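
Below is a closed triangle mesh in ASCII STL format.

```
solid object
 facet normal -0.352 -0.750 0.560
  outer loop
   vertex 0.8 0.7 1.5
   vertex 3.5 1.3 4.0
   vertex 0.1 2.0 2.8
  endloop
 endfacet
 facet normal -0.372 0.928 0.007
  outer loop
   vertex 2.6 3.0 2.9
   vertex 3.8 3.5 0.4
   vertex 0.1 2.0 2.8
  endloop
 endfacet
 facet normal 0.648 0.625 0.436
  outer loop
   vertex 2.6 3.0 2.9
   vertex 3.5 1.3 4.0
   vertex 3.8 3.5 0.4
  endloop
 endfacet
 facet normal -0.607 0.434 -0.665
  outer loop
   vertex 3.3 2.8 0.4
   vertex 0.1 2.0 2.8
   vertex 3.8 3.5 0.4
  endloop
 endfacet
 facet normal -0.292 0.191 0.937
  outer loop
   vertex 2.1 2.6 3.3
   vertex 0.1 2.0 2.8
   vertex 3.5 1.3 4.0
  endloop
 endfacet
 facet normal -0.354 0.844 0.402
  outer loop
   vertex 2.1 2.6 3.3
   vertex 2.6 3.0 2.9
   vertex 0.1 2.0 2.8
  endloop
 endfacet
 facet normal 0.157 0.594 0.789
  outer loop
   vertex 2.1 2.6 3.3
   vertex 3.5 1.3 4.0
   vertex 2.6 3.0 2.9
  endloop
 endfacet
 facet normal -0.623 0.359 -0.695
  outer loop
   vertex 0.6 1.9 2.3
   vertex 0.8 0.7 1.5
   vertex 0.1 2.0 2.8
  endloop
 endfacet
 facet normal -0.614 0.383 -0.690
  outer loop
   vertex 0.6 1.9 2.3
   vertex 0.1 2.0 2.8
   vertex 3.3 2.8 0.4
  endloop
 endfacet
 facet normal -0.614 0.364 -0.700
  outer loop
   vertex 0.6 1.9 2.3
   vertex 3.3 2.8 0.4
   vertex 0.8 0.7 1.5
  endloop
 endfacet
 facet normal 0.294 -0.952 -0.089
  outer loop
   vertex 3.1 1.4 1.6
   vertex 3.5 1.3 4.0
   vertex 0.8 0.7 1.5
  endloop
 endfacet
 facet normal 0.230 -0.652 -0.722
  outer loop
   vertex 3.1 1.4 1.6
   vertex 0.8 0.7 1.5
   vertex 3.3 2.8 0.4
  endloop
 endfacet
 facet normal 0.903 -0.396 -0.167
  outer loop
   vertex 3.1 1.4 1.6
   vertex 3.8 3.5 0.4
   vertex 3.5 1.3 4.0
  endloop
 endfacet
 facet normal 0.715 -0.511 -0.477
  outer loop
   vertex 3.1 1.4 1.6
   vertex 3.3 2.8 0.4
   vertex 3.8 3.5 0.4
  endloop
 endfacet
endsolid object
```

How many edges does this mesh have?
21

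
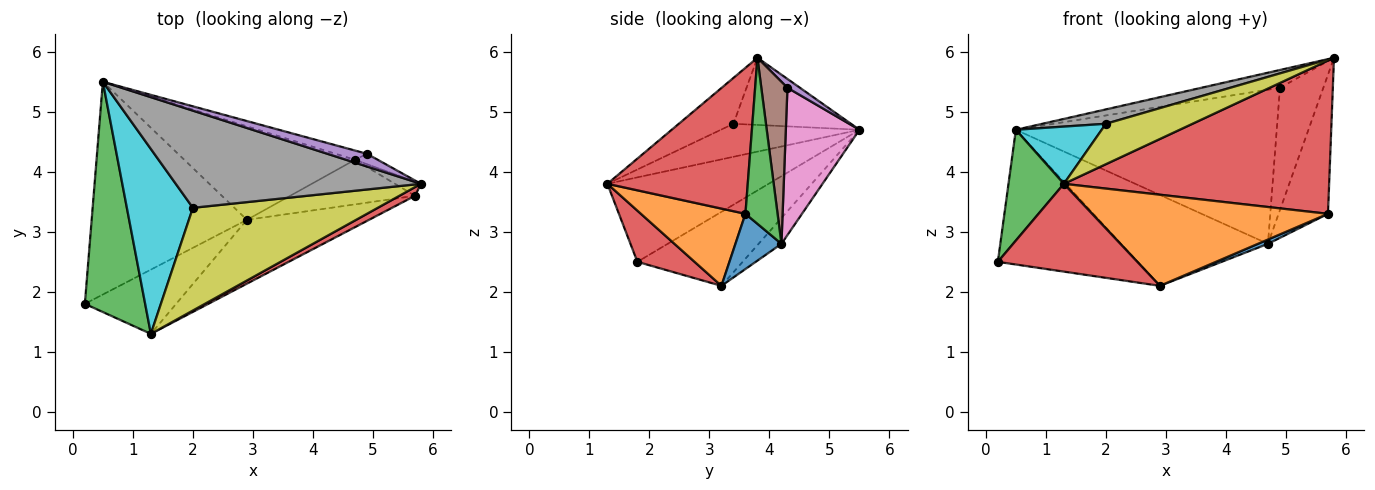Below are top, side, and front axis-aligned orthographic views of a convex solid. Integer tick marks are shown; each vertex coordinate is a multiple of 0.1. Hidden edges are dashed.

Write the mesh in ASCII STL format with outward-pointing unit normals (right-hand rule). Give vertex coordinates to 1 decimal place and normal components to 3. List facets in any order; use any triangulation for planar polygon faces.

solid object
 facet normal -0.373 0.496 -0.784
  outer loop
   vertex 2.9 3.2 2.1
   vertex 0.2 1.8 2.5
   vertex 0.5 5.5 4.7
  endloop
 endfacet
 facet normal -0.108 0.693 -0.713
  outer loop
   vertex 4.7 4.2 2.8
   vertex 2.9 3.2 2.1
   vertex 0.5 5.5 4.7
  endloop
 endfacet
 facet normal -0.784 -0.269 0.560
  outer loop
   vertex 1.3 1.3 3.8
   vertex 0.5 5.5 4.7
   vertex 0.2 1.8 2.5
  endloop
 endfacet
 facet normal 0.314 -0.766 -0.561
  outer loop
   vertex 1.3 1.3 3.8
   vertex 0.2 1.8 2.5
   vertex 2.9 3.2 2.1
  endloop
 endfacet
 facet normal 0.129 0.807 0.576
  outer loop
   vertex 4.9 4.3 5.4
   vertex 0.5 5.5 4.7
   vertex 5.8 3.8 5.9
  endloop
 endfacet
 facet normal 0.515 0.854 -0.072
  outer loop
   vertex 4.9 4.3 5.4
   vertex 5.8 3.8 5.9
   vertex 4.7 4.2 2.8
  endloop
 endfacet
 facet normal 0.271 0.961 -0.058
  outer loop
   vertex 4.9 4.3 5.4
   vertex 4.7 4.2 2.8
   vertex 0.5 5.5 4.7
  endloop
 endfacet
 facet normal -0.262 -0.141 0.955
  outer loop
   vertex 2.0 3.4 4.8
   vertex 5.8 3.8 5.9
   vertex 0.5 5.5 4.7
  endloop
 endfacet
 facet normal -0.225 -0.357 0.907
  outer loop
   vertex 2.0 3.4 4.8
   vertex 1.3 1.3 3.8
   vertex 5.8 3.8 5.9
  endloop
 endfacet
 facet normal -0.431 -0.267 0.862
  outer loop
   vertex 2.0 3.4 4.8
   vertex 0.5 5.5 4.7
   vertex 1.3 1.3 3.8
  endloop
 endfacet
 facet normal 0.403 -0.088 -0.911
  outer loop
   vertex 5.7 3.6 3.3
   vertex 2.9 3.2 2.1
   vertex 4.7 4.2 2.8
  endloop
 endfacet
 facet normal 0.341 -0.770 -0.539
  outer loop
   vertex 5.7 3.6 3.3
   vertex 1.3 1.3 3.8
   vertex 2.9 3.2 2.1
  endloop
 endfacet
 facet normal 0.544 0.835 -0.085
  outer loop
   vertex 5.7 3.6 3.3
   vertex 4.7 4.2 2.8
   vertex 5.8 3.8 5.9
  endloop
 endfacet
 facet normal 0.467 -0.883 0.050
  outer loop
   vertex 5.7 3.6 3.3
   vertex 5.8 3.8 5.9
   vertex 1.3 1.3 3.8
  endloop
 endfacet
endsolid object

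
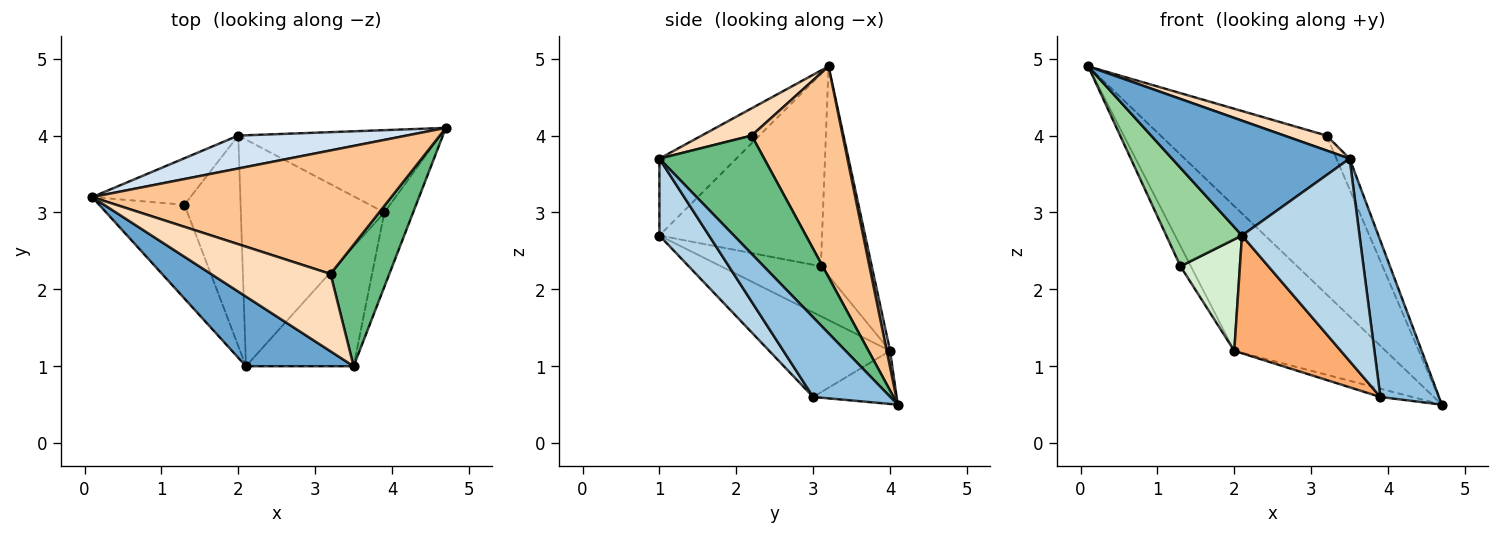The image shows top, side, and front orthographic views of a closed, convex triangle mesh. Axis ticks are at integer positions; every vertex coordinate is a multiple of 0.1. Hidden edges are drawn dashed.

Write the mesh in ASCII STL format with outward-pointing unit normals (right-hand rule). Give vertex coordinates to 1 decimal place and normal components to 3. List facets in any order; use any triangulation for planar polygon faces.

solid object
 facet normal -0.347 -0.802 0.486
  outer loop
   vertex 3.5 1.0 3.7
   vertex 0.1 3.2 4.9
   vertex 2.1 1.0 2.7
  endloop
 endfacet
 facet normal 0.765 -0.582 -0.276
  outer loop
   vertex 3.5 1.0 3.7
   vertex 3.9 3.0 0.6
   vertex 4.7 4.1 0.5
  endloop
 endfacet
 facet normal 0.341 -0.809 -0.478
  outer loop
   vertex 3.5 1.0 3.7
   vertex 2.1 1.0 2.7
   vertex 3.9 3.0 0.6
  endloop
 endfacet
 facet normal 0.021 0.975 0.222
  outer loop
   vertex 2.0 4.0 1.2
   vertex 0.1 3.2 4.9
   vertex 4.7 4.1 0.5
  endloop
 endfacet
 facet normal -0.253 0.097 -0.963
  outer loop
   vertex 2.0 4.0 1.2
   vertex 4.7 4.1 0.5
   vertex 3.9 3.0 0.6
  endloop
 endfacet
 facet normal -0.463 -0.409 -0.786
  outer loop
   vertex 2.0 4.0 1.2
   vertex 3.9 3.0 0.6
   vertex 2.1 1.0 2.7
  endloop
 endfacet
 facet normal 0.397 0.724 0.563
  outer loop
   vertex 3.2 2.2 4.0
   vertex 4.7 4.1 0.5
   vertex 0.1 3.2 4.9
  endloop
 endfacet
 facet normal 0.219 -0.185 0.958
  outer loop
   vertex 3.2 2.2 4.0
   vertex 0.1 3.2 4.9
   vertex 3.5 1.0 3.7
  endloop
 endfacet
 facet normal 0.890 0.112 0.442
  outer loop
   vertex 3.2 2.2 4.0
   vertex 3.5 1.0 3.7
   vertex 4.7 4.1 0.5
  endloop
 endfacet
 facet normal -0.841 -0.392 -0.373
  outer loop
   vertex 1.3 3.1 2.3
   vertex 2.1 1.0 2.7
   vertex 0.1 3.2 4.9
  endloop
 endfacet
 facet normal -0.890 0.182 -0.418
  outer loop
   vertex 1.3 3.1 2.3
   vertex 0.1 3.2 4.9
   vertex 2.0 4.0 1.2
  endloop
 endfacet
 facet normal -0.618 -0.368 -0.694
  outer loop
   vertex 1.3 3.1 2.3
   vertex 2.0 4.0 1.2
   vertex 2.1 1.0 2.7
  endloop
 endfacet
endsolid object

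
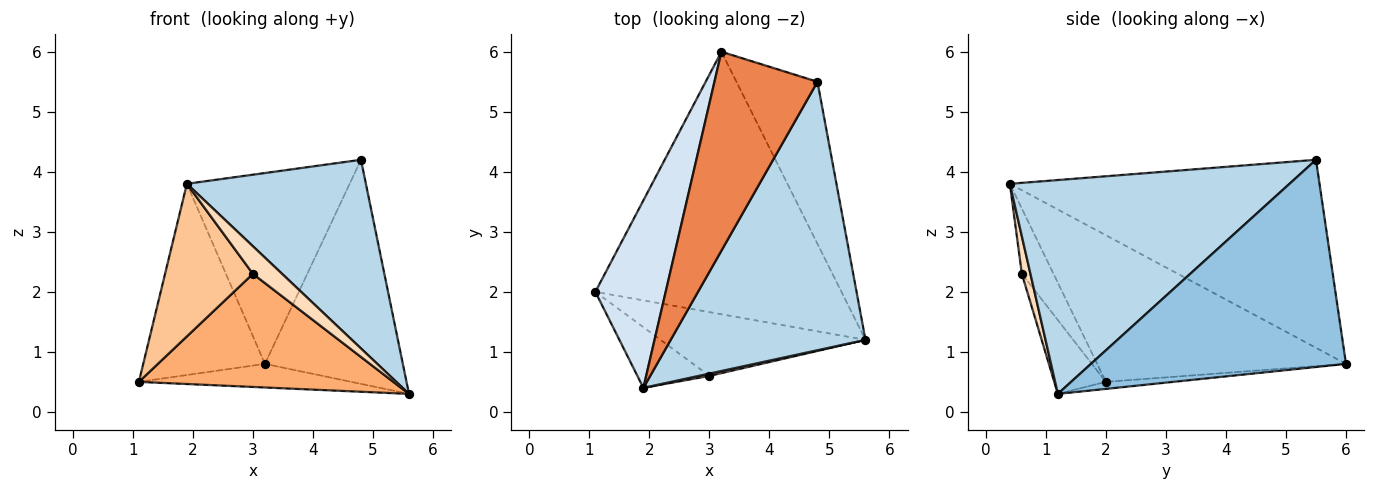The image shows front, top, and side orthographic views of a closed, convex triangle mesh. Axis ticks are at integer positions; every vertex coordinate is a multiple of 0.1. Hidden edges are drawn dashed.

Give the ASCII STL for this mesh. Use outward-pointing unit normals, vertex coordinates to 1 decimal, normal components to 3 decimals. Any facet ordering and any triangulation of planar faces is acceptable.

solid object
 facet normal -0.028 0.090 -0.996
  outer loop
   vertex 3.2 6.0 0.8
   vertex 5.6 1.2 0.3
   vertex 1.1 2.0 0.5
  endloop
 endfacet
 facet normal 0.832 0.450 -0.325
  outer loop
   vertex 4.8 5.5 4.2
   vertex 5.6 1.2 0.3
   vertex 3.2 6.0 0.8
  endloop
 endfacet
 facet normal 0.668 -0.428 0.609
  outer loop
   vertex 1.9 0.4 3.8
   vertex 5.6 1.2 0.3
   vertex 4.8 5.5 4.2
  endloop
 endfacet
 facet normal -0.825 0.403 0.396
  outer loop
   vertex 1.9 0.4 3.8
   vertex 3.2 6.0 0.8
   vertex 1.1 2.0 0.5
  endloop
 endfacet
 facet normal -0.796 0.419 0.436
  outer loop
   vertex 1.9 0.4 3.8
   vertex 4.8 5.5 4.2
   vertex 3.2 6.0 0.8
  endloop
 endfacet
 facet normal -0.174 -0.858 -0.484
  outer loop
   vertex 3.0 0.6 2.3
   vertex 1.1 2.0 0.5
   vertex 5.6 1.2 0.3
  endloop
 endfacet
 facet normal -0.317 -0.881 -0.350
  outer loop
   vertex 3.0 0.6 2.3
   vertex 1.9 0.4 3.8
   vertex 1.1 2.0 0.5
  endloop
 endfacet
 facet normal 0.281 -0.956 0.079
  outer loop
   vertex 3.0 0.6 2.3
   vertex 5.6 1.2 0.3
   vertex 1.9 0.4 3.8
  endloop
 endfacet
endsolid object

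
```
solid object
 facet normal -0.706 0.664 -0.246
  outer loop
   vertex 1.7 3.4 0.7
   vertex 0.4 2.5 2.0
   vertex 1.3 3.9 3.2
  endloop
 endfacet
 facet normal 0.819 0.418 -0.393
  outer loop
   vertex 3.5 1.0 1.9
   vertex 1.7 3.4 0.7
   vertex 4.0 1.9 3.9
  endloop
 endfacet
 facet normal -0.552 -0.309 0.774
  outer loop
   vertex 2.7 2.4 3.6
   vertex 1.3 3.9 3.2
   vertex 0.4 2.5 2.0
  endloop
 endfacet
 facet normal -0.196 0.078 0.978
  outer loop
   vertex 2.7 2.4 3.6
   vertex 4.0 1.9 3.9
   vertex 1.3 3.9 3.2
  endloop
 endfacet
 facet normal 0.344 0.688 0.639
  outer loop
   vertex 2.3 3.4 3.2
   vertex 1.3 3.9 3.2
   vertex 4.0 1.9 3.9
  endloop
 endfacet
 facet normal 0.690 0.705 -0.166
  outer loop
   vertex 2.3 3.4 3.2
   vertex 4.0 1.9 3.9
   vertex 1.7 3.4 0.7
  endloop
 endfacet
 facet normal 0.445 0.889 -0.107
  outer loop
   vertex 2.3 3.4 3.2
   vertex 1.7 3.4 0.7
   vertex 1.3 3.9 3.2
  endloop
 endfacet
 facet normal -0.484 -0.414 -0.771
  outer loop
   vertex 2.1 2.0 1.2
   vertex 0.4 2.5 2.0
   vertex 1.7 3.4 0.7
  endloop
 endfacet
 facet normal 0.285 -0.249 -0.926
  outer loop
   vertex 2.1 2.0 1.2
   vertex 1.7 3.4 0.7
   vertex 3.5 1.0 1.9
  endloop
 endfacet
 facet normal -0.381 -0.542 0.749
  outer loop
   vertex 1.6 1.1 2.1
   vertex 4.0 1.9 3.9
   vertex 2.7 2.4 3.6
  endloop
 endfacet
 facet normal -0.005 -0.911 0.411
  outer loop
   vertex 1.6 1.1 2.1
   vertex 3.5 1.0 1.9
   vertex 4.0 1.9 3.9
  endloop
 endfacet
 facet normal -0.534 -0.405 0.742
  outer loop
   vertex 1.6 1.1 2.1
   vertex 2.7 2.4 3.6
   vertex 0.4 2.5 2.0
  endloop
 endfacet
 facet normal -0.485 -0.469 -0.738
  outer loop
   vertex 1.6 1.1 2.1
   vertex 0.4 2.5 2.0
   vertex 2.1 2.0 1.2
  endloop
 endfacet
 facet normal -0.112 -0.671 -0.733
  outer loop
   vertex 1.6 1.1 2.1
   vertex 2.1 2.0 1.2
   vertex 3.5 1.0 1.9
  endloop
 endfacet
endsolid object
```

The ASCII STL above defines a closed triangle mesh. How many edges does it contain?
21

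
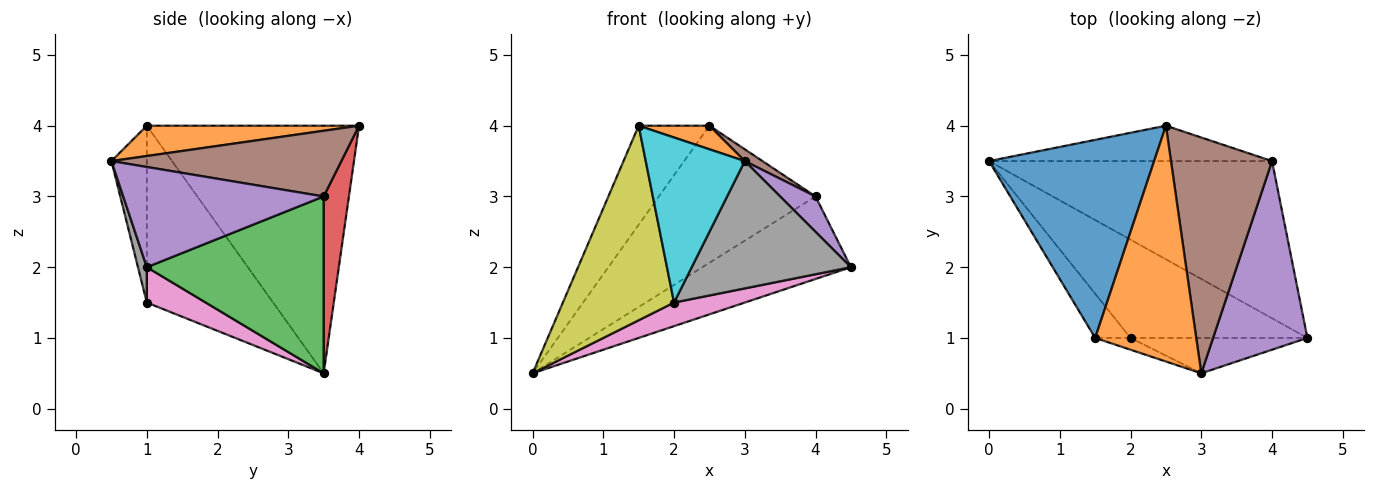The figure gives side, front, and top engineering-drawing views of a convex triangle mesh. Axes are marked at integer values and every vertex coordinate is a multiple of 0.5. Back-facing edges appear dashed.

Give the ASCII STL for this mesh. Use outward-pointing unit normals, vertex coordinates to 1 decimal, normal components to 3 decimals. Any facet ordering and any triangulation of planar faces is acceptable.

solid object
 facet normal -0.802 0.267 0.535
  outer loop
   vertex 1.5 1.0 4.0
   vertex 2.5 4.0 4.0
   vertex 0.0 3.5 0.5
  endloop
 endfacet
 facet normal 0.286 -0.095 0.953
  outer loop
   vertex 1.5 1.0 4.0
   vertex 3.0 0.5 3.5
   vertex 2.5 4.0 4.0
  endloop
 endfacet
 facet normal 0.484 0.407 -0.775
  outer loop
   vertex 4.0 3.5 3.0
   vertex 4.5 1.0 2.0
   vertex 0.0 3.5 0.5
  endloop
 endfacet
 facet normal 0.154 0.957 -0.247
  outer loop
   vertex 4.0 3.5 3.0
   vertex 0.0 3.5 0.5
   vertex 2.5 4.0 4.0
  endloop
 endfacet
 facet normal 0.722 -0.127 0.680
  outer loop
   vertex 4.0 3.5 3.0
   vertex 3.0 0.5 3.5
   vertex 4.5 1.0 2.0
  endloop
 endfacet
 facet normal 0.545 -0.042 0.838
  outer loop
   vertex 4.0 3.5 3.0
   vertex 2.5 4.0 4.0
   vertex 3.0 0.5 3.5
  endloop
 endfacet
 facet normal 0.191 -0.229 -0.955
  outer loop
   vertex 2.0 1.0 1.5
   vertex 0.0 3.5 0.5
   vertex 4.5 1.0 2.0
  endloop
 endfacet
 facet normal 0.053 -0.962 -0.267
  outer loop
   vertex 2.0 1.0 1.5
   vertex 4.5 1.0 2.0
   vertex 3.0 0.5 3.5
  endloop
 endfacet
 facet normal -0.742 -0.653 -0.148
  outer loop
   vertex 2.0 1.0 1.5
   vertex 1.5 1.0 4.0
   vertex 0.0 3.5 0.5
  endloop
 endfacet
 facet normal -0.336 -0.940 -0.067
  outer loop
   vertex 2.0 1.0 1.5
   vertex 3.0 0.5 3.5
   vertex 1.5 1.0 4.0
  endloop
 endfacet
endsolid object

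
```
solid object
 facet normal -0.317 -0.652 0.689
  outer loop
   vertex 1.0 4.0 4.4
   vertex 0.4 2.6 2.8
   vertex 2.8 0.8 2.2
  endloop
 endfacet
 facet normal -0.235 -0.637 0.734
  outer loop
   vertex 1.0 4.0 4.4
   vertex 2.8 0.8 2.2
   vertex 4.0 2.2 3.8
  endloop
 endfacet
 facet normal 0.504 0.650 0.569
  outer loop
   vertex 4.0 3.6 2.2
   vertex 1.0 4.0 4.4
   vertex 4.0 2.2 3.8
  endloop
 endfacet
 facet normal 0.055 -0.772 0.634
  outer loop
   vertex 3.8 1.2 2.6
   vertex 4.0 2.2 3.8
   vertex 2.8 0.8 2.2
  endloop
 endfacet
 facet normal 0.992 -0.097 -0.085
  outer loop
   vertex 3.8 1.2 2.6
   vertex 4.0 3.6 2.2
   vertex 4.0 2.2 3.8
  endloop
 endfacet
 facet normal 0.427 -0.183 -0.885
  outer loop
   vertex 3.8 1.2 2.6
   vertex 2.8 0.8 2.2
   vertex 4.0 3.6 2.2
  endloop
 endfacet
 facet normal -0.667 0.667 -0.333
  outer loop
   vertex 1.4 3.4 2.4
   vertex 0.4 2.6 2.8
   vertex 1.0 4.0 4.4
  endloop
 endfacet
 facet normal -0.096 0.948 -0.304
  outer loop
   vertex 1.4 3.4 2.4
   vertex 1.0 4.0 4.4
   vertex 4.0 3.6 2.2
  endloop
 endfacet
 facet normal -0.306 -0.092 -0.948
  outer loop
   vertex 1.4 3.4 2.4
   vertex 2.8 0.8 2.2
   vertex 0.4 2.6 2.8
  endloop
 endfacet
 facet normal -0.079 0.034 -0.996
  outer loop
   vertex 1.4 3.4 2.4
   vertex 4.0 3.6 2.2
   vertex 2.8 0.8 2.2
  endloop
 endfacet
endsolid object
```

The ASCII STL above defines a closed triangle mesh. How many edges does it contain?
15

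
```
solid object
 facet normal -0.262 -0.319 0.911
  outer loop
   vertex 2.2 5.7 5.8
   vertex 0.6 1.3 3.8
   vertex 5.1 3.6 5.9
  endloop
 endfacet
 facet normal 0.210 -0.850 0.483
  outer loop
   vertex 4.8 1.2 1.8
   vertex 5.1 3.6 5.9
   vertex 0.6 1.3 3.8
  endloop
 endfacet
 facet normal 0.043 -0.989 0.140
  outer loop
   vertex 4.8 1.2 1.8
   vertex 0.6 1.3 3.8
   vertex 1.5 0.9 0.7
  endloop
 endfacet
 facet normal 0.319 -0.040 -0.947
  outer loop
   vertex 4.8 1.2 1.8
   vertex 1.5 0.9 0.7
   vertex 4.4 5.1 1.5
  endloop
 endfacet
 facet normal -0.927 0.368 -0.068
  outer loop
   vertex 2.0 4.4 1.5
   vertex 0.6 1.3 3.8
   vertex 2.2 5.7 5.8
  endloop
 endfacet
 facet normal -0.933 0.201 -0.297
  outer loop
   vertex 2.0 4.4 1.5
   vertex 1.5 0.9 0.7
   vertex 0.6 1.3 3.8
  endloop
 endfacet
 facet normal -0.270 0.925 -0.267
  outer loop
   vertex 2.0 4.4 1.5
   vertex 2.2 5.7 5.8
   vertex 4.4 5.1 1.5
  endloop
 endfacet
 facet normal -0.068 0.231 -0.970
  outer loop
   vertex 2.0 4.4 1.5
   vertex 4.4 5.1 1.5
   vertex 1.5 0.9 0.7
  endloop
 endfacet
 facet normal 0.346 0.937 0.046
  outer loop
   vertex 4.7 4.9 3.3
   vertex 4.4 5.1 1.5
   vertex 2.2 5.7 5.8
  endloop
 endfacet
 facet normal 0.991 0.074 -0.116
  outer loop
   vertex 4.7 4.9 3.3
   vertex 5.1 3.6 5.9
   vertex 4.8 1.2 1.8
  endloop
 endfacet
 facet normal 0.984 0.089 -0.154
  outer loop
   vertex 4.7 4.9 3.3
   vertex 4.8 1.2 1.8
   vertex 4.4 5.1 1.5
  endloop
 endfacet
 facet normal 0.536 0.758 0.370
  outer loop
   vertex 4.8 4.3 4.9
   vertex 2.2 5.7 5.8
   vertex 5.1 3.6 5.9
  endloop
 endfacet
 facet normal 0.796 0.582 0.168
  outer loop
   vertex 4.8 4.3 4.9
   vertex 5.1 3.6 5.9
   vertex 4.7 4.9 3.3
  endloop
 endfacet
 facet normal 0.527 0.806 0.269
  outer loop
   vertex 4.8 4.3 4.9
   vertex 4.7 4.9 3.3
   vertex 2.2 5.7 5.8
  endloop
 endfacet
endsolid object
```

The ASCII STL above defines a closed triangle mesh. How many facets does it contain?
14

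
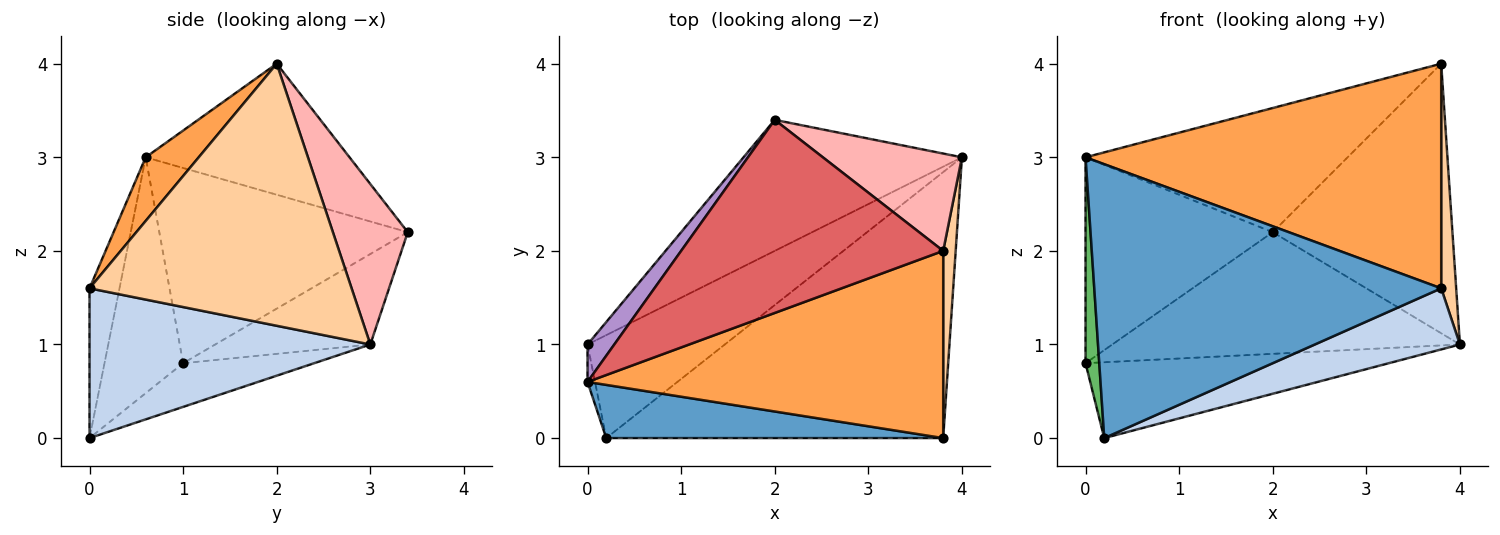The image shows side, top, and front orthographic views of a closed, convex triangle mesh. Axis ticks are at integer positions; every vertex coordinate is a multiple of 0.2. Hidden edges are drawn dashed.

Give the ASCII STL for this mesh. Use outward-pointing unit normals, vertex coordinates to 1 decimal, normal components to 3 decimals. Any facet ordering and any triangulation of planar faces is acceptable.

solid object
 facet normal -0.084 -0.978 0.190
  outer loop
   vertex 0.2 0.0 0.0
   vertex 3.8 0.0 1.6
   vertex 0.0 0.6 3.0
  endloop
 endfacet
 facet normal 0.397 -0.205 -0.894
  outer loop
   vertex 0.2 0.0 0.0
   vertex 4.0 3.0 1.0
   vertex 3.8 0.0 1.6
  endloop
 endfacet
 facet normal 0.114 -0.763 0.636
  outer loop
   vertex 3.8 2.0 4.0
   vertex 0.0 0.6 3.0
   vertex 3.8 0.0 1.6
  endloop
 endfacet
 facet normal 0.997 -0.057 0.047
  outer loop
   vertex 3.8 2.0 4.0
   vertex 3.8 0.0 1.6
   vertex 4.0 3.0 1.0
  endloop
 endfacet
 facet normal -0.985 -0.172 -0.031
  outer loop
   vertex 0.0 1.0 0.8
   vertex 0.2 0.0 0.0
   vertex 0.0 0.6 3.0
  endloop
 endfacet
 facet normal -0.248 0.574 -0.780
  outer loop
   vertex 0.0 1.0 0.8
   vertex 4.0 3.0 1.0
   vertex 0.2 0.0 0.0
  endloop
 endfacet
 facet normal -0.388 0.498 0.775
  outer loop
   vertex 2.0 3.4 2.2
   vertex 0.0 0.6 3.0
   vertex 3.8 2.0 4.0
  endloop
 endfacet
 facet normal 0.365 0.876 0.316
  outer loop
   vertex 2.0 3.4 2.2
   vertex 3.8 2.0 4.0
   vertex 4.0 3.0 1.0
  endloop
 endfacet
 facet normal -0.794 0.598 0.109
  outer loop
   vertex 2.0 3.4 2.2
   vertex 0.0 1.0 0.8
   vertex 0.0 0.6 3.0
  endloop
 endfacet
 facet normal -0.290 0.651 -0.701
  outer loop
   vertex 2.0 3.4 2.2
   vertex 4.0 3.0 1.0
   vertex 0.0 1.0 0.8
  endloop
 endfacet
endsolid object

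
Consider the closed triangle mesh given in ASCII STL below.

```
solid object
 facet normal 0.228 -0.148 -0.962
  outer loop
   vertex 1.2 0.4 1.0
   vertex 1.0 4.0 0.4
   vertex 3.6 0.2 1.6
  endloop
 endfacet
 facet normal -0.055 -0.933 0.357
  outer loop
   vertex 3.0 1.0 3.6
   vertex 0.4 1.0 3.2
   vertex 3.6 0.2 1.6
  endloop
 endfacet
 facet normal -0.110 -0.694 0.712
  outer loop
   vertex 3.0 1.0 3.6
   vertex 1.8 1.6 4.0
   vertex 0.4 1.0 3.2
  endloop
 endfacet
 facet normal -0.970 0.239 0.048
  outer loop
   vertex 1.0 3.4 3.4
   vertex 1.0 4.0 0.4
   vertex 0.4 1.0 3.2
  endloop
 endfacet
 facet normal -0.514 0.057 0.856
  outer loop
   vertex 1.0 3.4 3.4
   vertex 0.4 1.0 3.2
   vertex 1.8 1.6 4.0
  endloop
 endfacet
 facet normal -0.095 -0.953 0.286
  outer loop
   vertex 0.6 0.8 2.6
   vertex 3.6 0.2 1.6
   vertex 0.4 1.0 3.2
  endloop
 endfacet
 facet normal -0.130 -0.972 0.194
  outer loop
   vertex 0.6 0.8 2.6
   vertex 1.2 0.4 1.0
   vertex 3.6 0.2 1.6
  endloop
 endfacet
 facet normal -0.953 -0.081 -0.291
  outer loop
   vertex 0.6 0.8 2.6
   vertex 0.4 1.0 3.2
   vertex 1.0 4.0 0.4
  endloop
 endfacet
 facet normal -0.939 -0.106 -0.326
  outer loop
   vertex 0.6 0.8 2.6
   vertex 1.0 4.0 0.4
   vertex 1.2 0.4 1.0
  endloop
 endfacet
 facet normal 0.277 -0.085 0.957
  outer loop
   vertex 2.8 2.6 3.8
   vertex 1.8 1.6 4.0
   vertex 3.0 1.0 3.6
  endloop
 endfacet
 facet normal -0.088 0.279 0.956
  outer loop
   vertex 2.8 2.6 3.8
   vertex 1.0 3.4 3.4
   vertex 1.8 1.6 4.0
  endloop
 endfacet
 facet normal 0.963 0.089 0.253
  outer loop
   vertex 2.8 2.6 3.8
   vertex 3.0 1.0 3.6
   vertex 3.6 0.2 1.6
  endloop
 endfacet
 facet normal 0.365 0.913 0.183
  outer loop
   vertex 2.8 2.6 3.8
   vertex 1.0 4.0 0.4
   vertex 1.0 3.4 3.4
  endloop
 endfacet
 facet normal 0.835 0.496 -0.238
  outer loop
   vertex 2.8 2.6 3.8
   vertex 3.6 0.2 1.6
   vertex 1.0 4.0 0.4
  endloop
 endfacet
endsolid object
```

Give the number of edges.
21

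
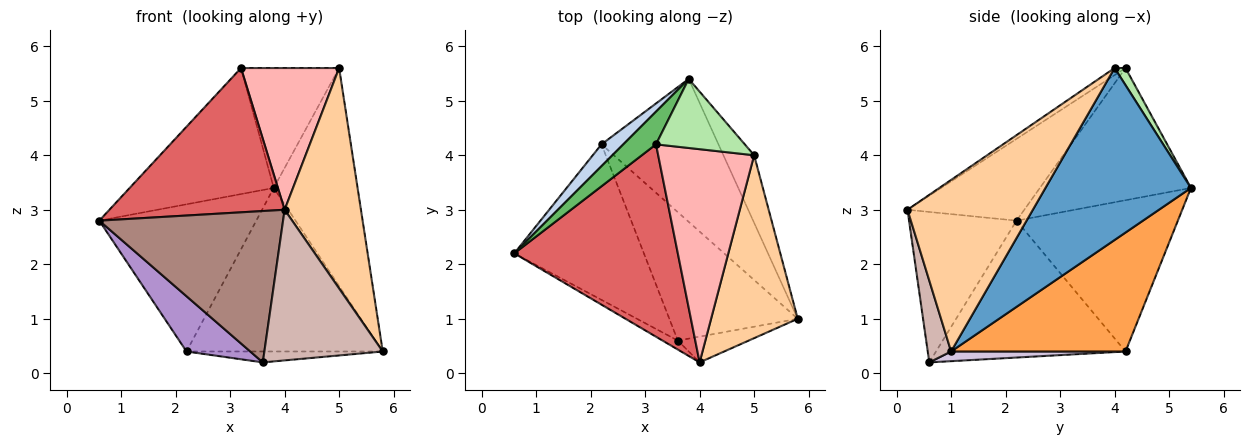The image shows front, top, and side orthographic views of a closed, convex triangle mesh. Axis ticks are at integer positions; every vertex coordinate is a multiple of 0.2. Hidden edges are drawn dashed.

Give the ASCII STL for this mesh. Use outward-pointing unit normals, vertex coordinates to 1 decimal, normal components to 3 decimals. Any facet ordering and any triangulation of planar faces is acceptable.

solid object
 facet normal 0.856 0.493 -0.153
  outer loop
   vertex 5.0 4.0 5.6
   vertex 5.8 1.0 0.4
   vertex 3.8 5.4 3.4
  endloop
 endfacet
 facet normal -0.713 0.694 0.103
  outer loop
   vertex 2.2 4.2 0.4
   vertex 0.6 2.2 2.8
   vertex 3.8 5.4 3.4
  endloop
 endfacet
 facet normal 0.556 0.626 -0.547
  outer loop
   vertex 2.2 4.2 0.4
   vertex 3.8 5.4 3.4
   vertex 5.8 1.0 0.4
  endloop
 endfacet
 facet normal 0.784 -0.477 0.396
  outer loop
   vertex 4.0 0.2 3.0
   vertex 5.8 1.0 0.4
   vertex 5.0 4.0 5.6
  endloop
 endfacet
 facet normal -0.712 0.679 0.176
  outer loop
   vertex 3.2 4.2 5.6
   vertex 3.8 5.4 3.4
   vertex 0.6 2.2 2.8
  endloop
 endfacet
 facet normal 0.096 0.863 0.497
  outer loop
   vertex 3.2 4.2 5.6
   vertex 5.0 4.0 5.6
   vertex 3.8 5.4 3.4
  endloop
 endfacet
 facet normal -0.371 -0.557 0.743
  outer loop
   vertex 3.2 4.2 5.6
   vertex 0.6 2.2 2.8
   vertex 4.0 0.2 3.0
  endloop
 endfacet
 facet normal -0.061 -0.553 0.831
  outer loop
   vertex 3.2 4.2 5.6
   vertex 4.0 0.2 3.0
   vertex 5.0 4.0 5.6
  endloop
 endfacet
 facet normal -0.705 -0.237 -0.668
  outer loop
   vertex 3.6 0.6 0.2
   vertex 0.6 2.2 2.8
   vertex 2.2 4.2 0.4
  endloop
 endfacet
 facet normal 0.075 0.084 -0.994
  outer loop
   vertex 3.6 0.6 0.2
   vertex 2.2 4.2 0.4
   vertex 5.8 1.0 0.4
  endloop
 endfacet
 facet normal -0.504 -0.862 -0.051
  outer loop
   vertex 3.6 0.6 0.2
   vertex 4.0 0.2 3.0
   vertex 0.6 2.2 2.8
  endloop
 endfacet
 facet normal 0.191 -0.968 -0.166
  outer loop
   vertex 3.6 0.6 0.2
   vertex 5.8 1.0 0.4
   vertex 4.0 0.2 3.0
  endloop
 endfacet
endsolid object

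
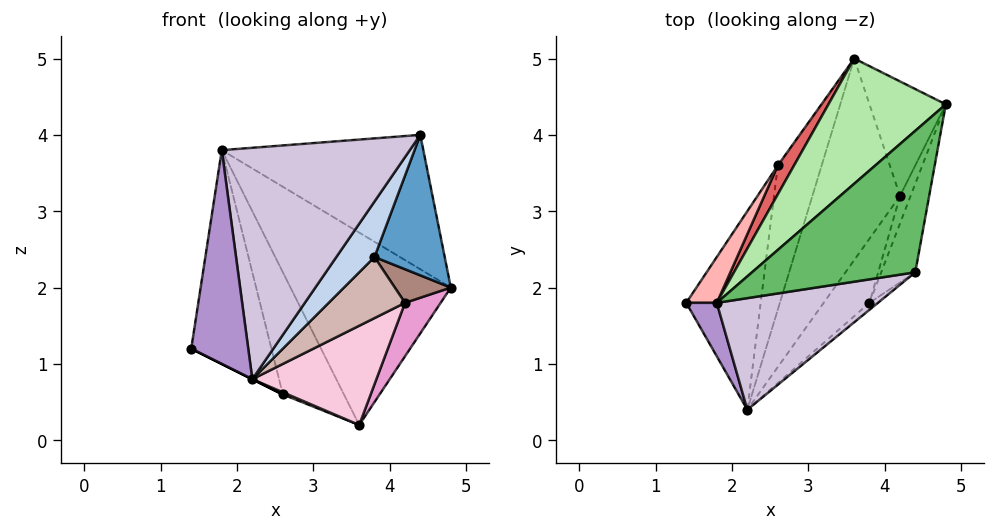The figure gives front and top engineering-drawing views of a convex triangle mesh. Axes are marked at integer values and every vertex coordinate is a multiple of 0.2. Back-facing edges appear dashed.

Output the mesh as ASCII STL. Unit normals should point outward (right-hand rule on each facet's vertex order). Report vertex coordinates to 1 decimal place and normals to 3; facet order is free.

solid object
 facet normal 0.893 -0.380 -0.240
  outer loop
   vertex 3.8 1.8 2.4
   vertex 4.8 4.4 2.0
   vertex 4.4 2.2 4.0
  endloop
 endfacet
 facet normal 0.704 -0.704 -0.088
  outer loop
   vertex 3.8 1.8 2.4
   vertex 4.4 2.2 4.0
   vertex 2.2 0.4 0.8
  endloop
 endfacet
 facet normal -0.447 0.000 -0.894
  outer loop
   vertex 2.6 3.6 0.6
   vertex 2.2 0.4 0.8
   vertex 1.4 1.8 1.2
  endloop
 endfacet
 facet normal -0.354 -0.014 -0.935
  outer loop
   vertex 2.6 3.6 0.6
   vertex 3.6 5.0 0.2
   vertex 2.2 0.4 0.8
  endloop
 endfacet
 facet normal -0.160 0.680 0.716
  outer loop
   vertex 1.8 1.8 3.8
   vertex 4.4 2.2 4.0
   vertex 4.8 4.4 2.0
  endloop
 endfacet
 facet normal -0.371 0.778 0.507
  outer loop
   vertex 1.8 1.8 3.8
   vertex 4.8 4.4 2.0
   vertex 3.6 5.0 0.2
  endloop
 endfacet
 facet normal -0.786 0.602 0.142
  outer loop
   vertex 1.8 1.8 3.8
   vertex 3.6 5.0 0.2
   vertex 2.6 3.6 0.6
  endloop
 endfacet
 facet normal -0.806 0.579 0.124
  outer loop
   vertex 1.8 1.8 3.8
   vertex 2.6 3.6 0.6
   vertex 1.4 1.8 1.2
  endloop
 endfacet
 facet normal -0.844 -0.520 0.130
  outer loop
   vertex 1.8 1.8 3.8
   vertex 1.4 1.8 1.2
   vertex 2.2 0.4 0.8
  endloop
 endfacet
 facet normal 0.105 -0.896 0.432
  outer loop
   vertex 1.8 1.8 3.8
   vertex 2.2 0.4 0.8
   vertex 4.4 2.2 4.0
  endloop
 endfacet
 facet normal 0.869 -0.383 -0.313
  outer loop
   vertex 4.2 3.2 1.8
   vertex 4.8 4.4 2.0
   vertex 3.8 1.8 2.4
  endloop
 endfacet
 facet normal 0.799 -0.415 -0.436
  outer loop
   vertex 4.2 3.2 1.8
   vertex 3.8 1.8 2.4
   vertex 2.2 0.4 0.8
  endloop
 endfacet
 facet normal 0.754 -0.278 -0.595
  outer loop
   vertex 4.2 3.2 1.8
   vertex 3.6 5.0 0.2
   vertex 4.8 4.4 2.0
  endloop
 endfacet
 facet normal 0.730 -0.302 -0.613
  outer loop
   vertex 4.2 3.2 1.8
   vertex 2.2 0.4 0.8
   vertex 3.6 5.0 0.2
  endloop
 endfacet
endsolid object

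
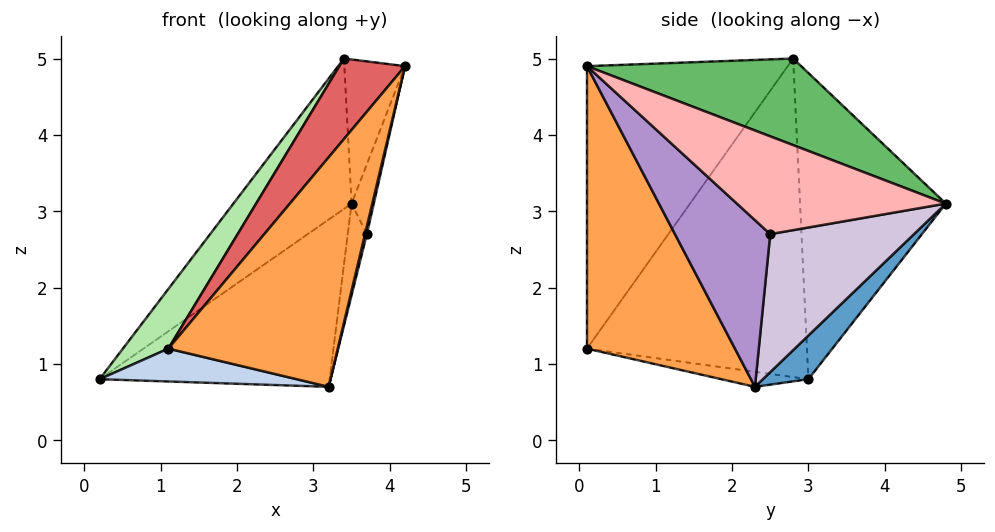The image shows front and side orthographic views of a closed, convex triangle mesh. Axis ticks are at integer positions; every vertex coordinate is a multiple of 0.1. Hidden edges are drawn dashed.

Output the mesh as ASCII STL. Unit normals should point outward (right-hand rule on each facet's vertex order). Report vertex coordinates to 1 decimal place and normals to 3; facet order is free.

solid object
 facet normal 0.134 0.678 -0.723
  outer loop
   vertex 3.2 2.3 0.7
   vertex 0.2 3.0 0.8
   vertex 3.5 4.8 3.1
  endloop
 endfacet
 facet normal -0.070 -0.157 -0.985
  outer loop
   vertex 1.1 0.1 1.2
   vertex 0.2 3.0 0.8
   vertex 3.2 2.3 0.7
  endloop
 endfacet
 facet normal 0.576 -0.660 -0.483
  outer loop
   vertex 1.1 0.1 1.2
   vertex 3.2 2.3 0.7
   vertex 4.2 0.1 4.9
  endloop
 endfacet
 facet normal -0.660 0.535 0.528
  outer loop
   vertex 3.4 2.8 5.0
   vertex 3.5 4.8 3.1
   vertex 0.2 3.0 0.8
  endloop
 endfacet
 facet normal 0.912 0.258 0.320
  outer loop
   vertex 3.4 2.8 5.0
   vertex 4.2 0.1 4.9
   vertex 3.5 4.8 3.1
  endloop
 endfacet
 facet normal -0.789 -0.163 0.593
  outer loop
   vertex 3.4 2.8 5.0
   vertex 0.2 3.0 0.8
   vertex 1.1 0.1 1.2
  endloop
 endfacet
 facet normal -0.743 -0.243 0.623
  outer loop
   vertex 3.4 2.8 5.0
   vertex 1.1 0.1 1.2
   vertex 4.2 0.1 4.9
  endloop
 endfacet
 facet normal 0.988 0.105 -0.110
  outer loop
   vertex 3.7 2.5 2.7
   vertex 3.5 4.8 3.1
   vertex 4.2 0.1 4.9
  endloop
 endfacet
 facet normal 0.970 -0.019 -0.241
  outer loop
   vertex 3.7 2.5 2.7
   vertex 4.2 0.1 4.9
   vertex 3.2 2.3 0.7
  endloop
 endfacet
 facet normal 0.959 0.127 -0.253
  outer loop
   vertex 3.7 2.5 2.7
   vertex 3.2 2.3 0.7
   vertex 3.5 4.8 3.1
  endloop
 endfacet
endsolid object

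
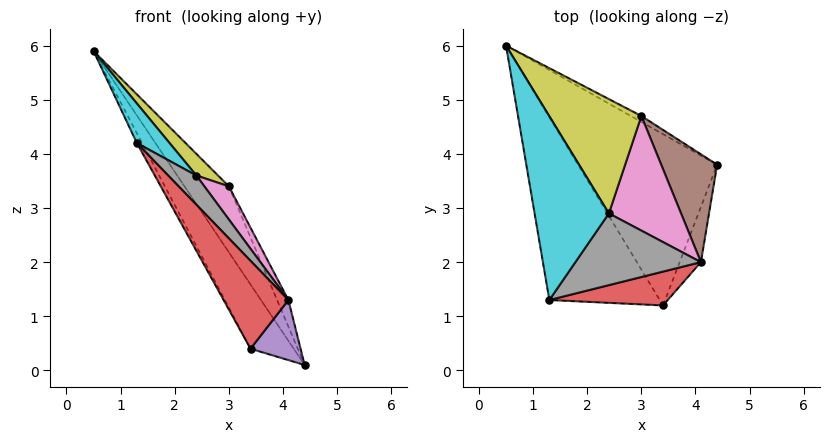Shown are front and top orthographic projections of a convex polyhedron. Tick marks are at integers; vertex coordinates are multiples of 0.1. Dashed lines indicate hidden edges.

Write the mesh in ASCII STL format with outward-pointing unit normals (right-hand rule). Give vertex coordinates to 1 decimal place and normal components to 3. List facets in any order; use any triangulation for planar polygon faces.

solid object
 facet normal -0.767 0.226 -0.601
  outer loop
   vertex 3.4 1.2 0.4
   vertex 0.5 6.0 5.9
   vertex 4.4 3.8 0.1
  endloop
 endfacet
 facet normal 0.393 0.916 -0.083
  outer loop
   vertex 3.0 4.7 3.4
   vertex 4.4 3.8 0.1
   vertex 0.5 6.0 5.9
  endloop
 endfacet
 facet normal -0.875 0.026 -0.484
  outer loop
   vertex 1.3 1.3 4.2
   vertex 0.5 6.0 5.9
   vertex 3.4 1.2 0.4
  endloop
 endfacet
 facet normal 0.518 -0.799 0.307
  outer loop
   vertex 4.1 2.0 1.3
   vertex 1.3 1.3 4.2
   vertex 3.4 1.2 0.4
  endloop
 endfacet
 facet normal 0.863 -0.371 -0.341
  outer loop
   vertex 4.1 2.0 1.3
   vertex 3.4 1.2 0.4
   vertex 4.4 3.8 0.1
  endloop
 endfacet
 facet normal 0.925 0.091 0.368
  outer loop
   vertex 4.1 2.0 1.3
   vertex 4.4 3.8 0.1
   vertex 3.0 4.7 3.4
  endloop
 endfacet
 facet normal 0.755 -0.182 0.630
  outer loop
   vertex 2.4 2.9 3.6
   vertex 4.1 2.0 1.3
   vertex 3.0 4.7 3.4
  endloop
 endfacet
 facet normal 0.725 -0.260 0.638
  outer loop
   vertex 2.4 2.9 3.6
   vertex 1.3 1.3 4.2
   vertex 4.1 2.0 1.3
  endloop
 endfacet
 facet normal 0.663 -0.139 0.735
  outer loop
   vertex 2.4 2.9 3.6
   vertex 3.0 4.7 3.4
   vertex 0.5 6.0 5.9
  endloop
 endfacet
 facet normal 0.643 -0.161 0.749
  outer loop
   vertex 2.4 2.9 3.6
   vertex 0.5 6.0 5.9
   vertex 1.3 1.3 4.2
  endloop
 endfacet
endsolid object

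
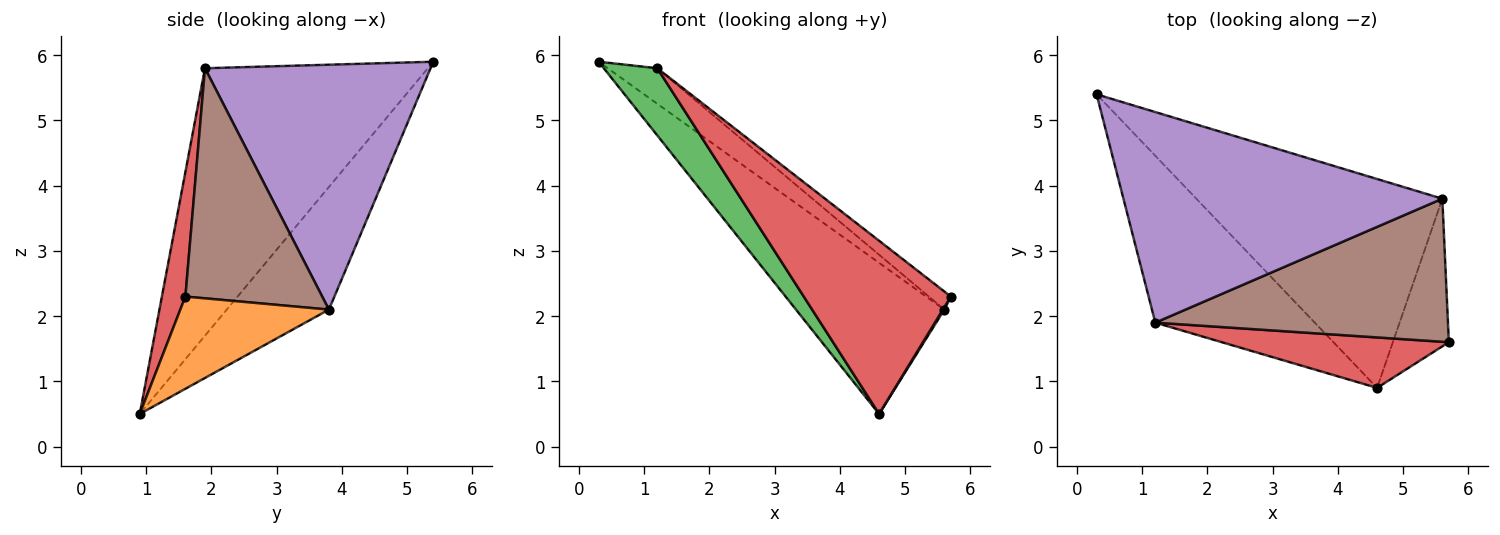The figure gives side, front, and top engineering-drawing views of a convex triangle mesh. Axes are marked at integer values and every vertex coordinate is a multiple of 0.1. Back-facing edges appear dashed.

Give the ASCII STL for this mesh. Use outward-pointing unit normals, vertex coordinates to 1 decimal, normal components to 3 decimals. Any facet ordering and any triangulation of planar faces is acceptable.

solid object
 facet normal -0.374 0.544 -0.751
  outer loop
   vertex 5.6 3.8 2.1
   vertex 4.6 0.9 0.5
   vertex 0.3 5.4 5.9
  endloop
 endfacet
 facet normal 0.855 -0.008 -0.519
  outer loop
   vertex 5.6 3.8 2.1
   vertex 5.7 1.6 2.3
   vertex 4.6 0.9 0.5
  endloop
 endfacet
 facet normal -0.841 -0.202 -0.502
  outer loop
   vertex 1.2 1.9 5.8
   vertex 0.3 5.4 5.9
   vertex 4.6 0.9 0.5
  endloop
 endfacet
 facet normal 0.152 -0.949 0.276
  outer loop
   vertex 1.2 1.9 5.8
   vertex 4.6 0.9 0.5
   vertex 5.7 1.6 2.3
  endloop
 endfacet
 facet normal 0.604 0.133 0.786
  outer loop
   vertex 1.2 1.9 5.8
   vertex 5.6 3.8 2.1
   vertex 0.3 5.4 5.9
  endloop
 endfacet
 facet normal 0.615 0.099 0.782
  outer loop
   vertex 1.2 1.9 5.8
   vertex 5.7 1.6 2.3
   vertex 5.6 3.8 2.1
  endloop
 endfacet
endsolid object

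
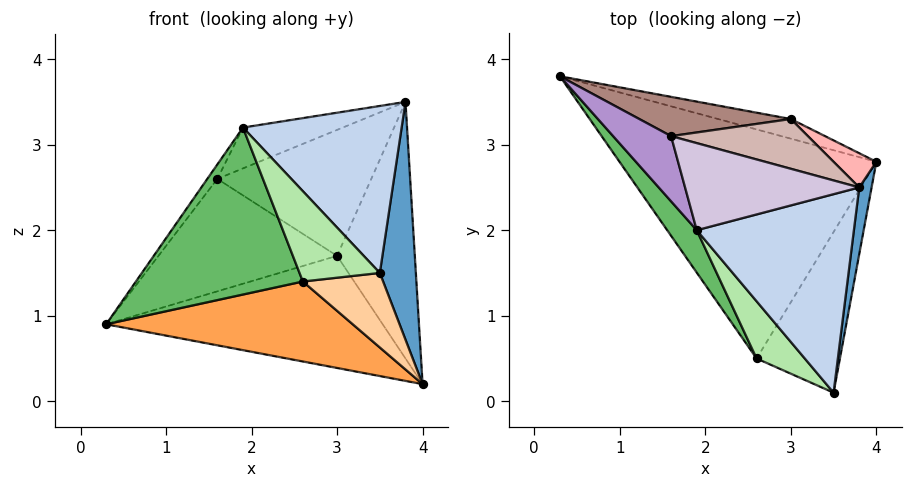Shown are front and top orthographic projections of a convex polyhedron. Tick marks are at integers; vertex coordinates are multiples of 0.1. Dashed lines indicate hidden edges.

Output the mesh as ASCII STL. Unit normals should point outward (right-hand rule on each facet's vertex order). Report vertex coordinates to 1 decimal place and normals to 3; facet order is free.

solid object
 facet normal 0.986 -0.161 0.045
  outer loop
   vertex 3.8 2.5 3.5
   vertex 3.5 0.1 1.5
   vertex 4.0 2.8 0.2
  endloop
 endfacet
 facet normal 0.049 -0.643 0.764
  outer loop
   vertex 1.9 2.0 3.2
   vertex 3.5 0.1 1.5
   vertex 3.8 2.5 3.5
  endloop
 endfacet
 facet normal -0.259 -0.318 -0.912
  outer loop
   vertex 2.6 0.5 1.4
   vertex 0.3 3.8 0.9
   vertex 4.0 2.8 0.2
  endloop
 endfacet
 facet normal -0.086 -0.419 -0.904
  outer loop
   vertex 2.6 0.5 1.4
   vertex 4.0 2.8 0.2
   vertex 3.5 0.1 1.5
  endloop
 endfacet
 facet normal -0.822 -0.552 0.140
  outer loop
   vertex 2.6 0.5 1.4
   vertex 1.9 2.0 3.2
   vertex 0.3 3.8 0.9
  endloop
 endfacet
 facet normal -0.399 -0.775 0.491
  outer loop
   vertex 2.6 0.5 1.4
   vertex 3.5 0.1 1.5
   vertex 1.9 2.0 3.2
  endloop
 endfacet
 facet normal 0.227 0.959 -0.168
  outer loop
   vertex 3.0 3.3 1.7
   vertex 4.0 2.8 0.2
   vertex 0.3 3.8 0.9
  endloop
 endfacet
 facet normal 0.570 0.814 0.109
  outer loop
   vertex 3.0 3.3 1.7
   vertex 3.8 2.5 3.5
   vertex 4.0 2.8 0.2
  endloop
 endfacet
 facet normal -0.758 0.141 0.637
  outer loop
   vertex 1.6 3.1 2.6
   vertex 0.3 3.8 0.9
   vertex 1.9 2.0 3.2
  endloop
 endfacet
 facet normal -0.247 0.411 0.877
  outer loop
   vertex 1.6 3.1 2.6
   vertex 1.9 2.0 3.2
   vertex 3.8 2.5 3.5
  endloop
 endfacet
 facet normal 0.077 0.941 0.329
  outer loop
   vertex 1.6 3.1 2.6
   vertex 3.0 3.3 1.7
   vertex 0.3 3.8 0.9
  endloop
 endfacet
 facet normal 0.103 0.925 0.365
  outer loop
   vertex 1.6 3.1 2.6
   vertex 3.8 2.5 3.5
   vertex 3.0 3.3 1.7
  endloop
 endfacet
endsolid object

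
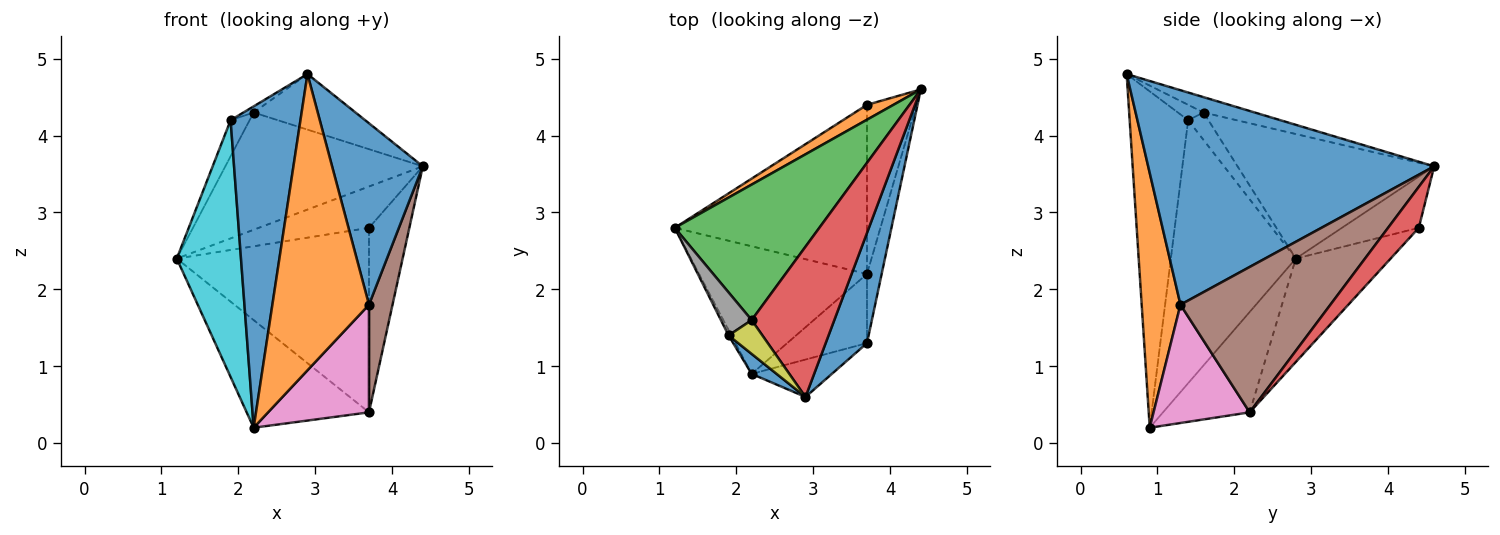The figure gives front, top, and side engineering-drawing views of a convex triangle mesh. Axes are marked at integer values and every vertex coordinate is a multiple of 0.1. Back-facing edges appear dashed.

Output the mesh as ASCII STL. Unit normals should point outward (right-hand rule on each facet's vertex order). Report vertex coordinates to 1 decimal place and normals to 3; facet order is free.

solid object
 facet normal 0.938 -0.297 0.181
  outer loop
   vertex 3.7 1.3 1.8
   vertex 4.4 4.6 3.6
   vertex 2.9 0.6 4.8
  endloop
 endfacet
 facet normal 0.370 -0.922 -0.116
  outer loop
   vertex 3.7 1.3 1.8
   vertex 2.9 0.6 4.8
   vertex 2.2 0.9 0.2
  endloop
 endfacet
 facet normal -0.546 0.548 0.634
  outer loop
   vertex 2.2 1.6 4.3
   vertex 4.4 4.6 3.6
   vertex 1.2 2.8 2.4
  endloop
 endfacet
 facet normal -0.172 0.342 0.924
  outer loop
   vertex 2.2 1.6 4.3
   vertex 2.9 0.6 4.8
   vertex 4.4 4.6 3.6
  endloop
 endfacet
 facet normal -0.416 0.586 -0.695
  outer loop
   vertex 3.7 2.2 0.4
   vertex 2.2 0.9 0.2
   vertex 1.2 2.8 2.4
  endloop
 endfacet
 facet normal 0.983 -0.154 -0.099
  outer loop
   vertex 3.7 2.2 0.4
   vertex 4.4 4.6 3.6
   vertex 3.7 1.3 1.8
  endloop
 endfacet
 facet normal 0.625 -0.656 -0.422
  outer loop
   vertex 3.7 2.2 0.4
   vertex 3.7 1.3 1.8
   vertex 2.2 0.9 0.2
  endloop
 endfacet
 facet normal -0.565 0.531 0.632
  outer loop
   vertex 1.9 1.4 4.2
   vertex 2.2 1.6 4.3
   vertex 1.2 2.8 2.4
  endloop
 endfacet
 facet normal -0.408 0.163 0.898
  outer loop
   vertex 1.9 1.4 4.2
   vertex 2.9 0.6 4.8
   vertex 2.2 1.6 4.3
  endloop
 endfacet
 facet normal -0.889 -0.457 -0.010
  outer loop
   vertex 1.9 1.4 4.2
   vertex 1.2 2.8 2.4
   vertex 2.2 0.9 0.2
  endloop
 endfacet
 facet normal -0.641 -0.766 0.048
  outer loop
   vertex 1.9 1.4 4.2
   vertex 2.2 0.9 0.2
   vertex 2.9 0.6 4.8
  endloop
 endfacet
 facet normal -0.549 0.786 0.283
  outer loop
   vertex 3.7 4.4 2.8
   vertex 1.2 2.8 2.4
   vertex 4.4 4.6 3.6
  endloop
 endfacet
 facet normal -0.342 0.693 -0.635
  outer loop
   vertex 3.7 4.4 2.8
   vertex 3.7 2.2 0.4
   vertex 1.2 2.8 2.4
  endloop
 endfacet
 facet normal 0.490 0.643 -0.589
  outer loop
   vertex 3.7 4.4 2.8
   vertex 4.4 4.6 3.6
   vertex 3.7 2.2 0.4
  endloop
 endfacet
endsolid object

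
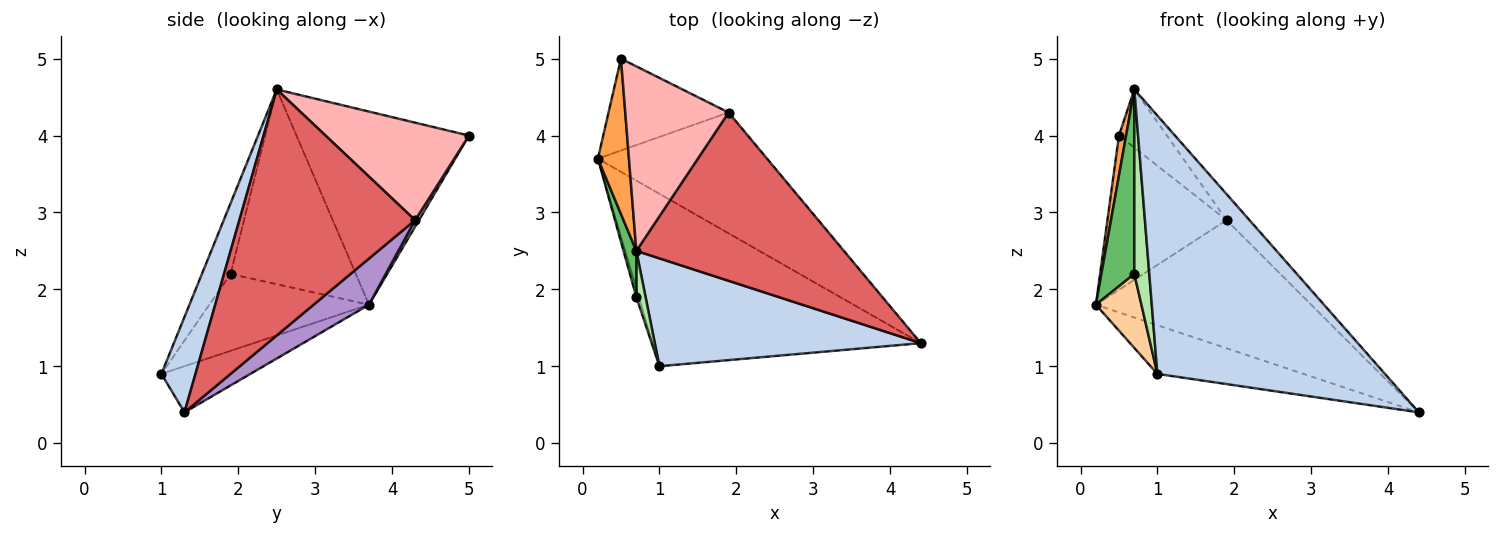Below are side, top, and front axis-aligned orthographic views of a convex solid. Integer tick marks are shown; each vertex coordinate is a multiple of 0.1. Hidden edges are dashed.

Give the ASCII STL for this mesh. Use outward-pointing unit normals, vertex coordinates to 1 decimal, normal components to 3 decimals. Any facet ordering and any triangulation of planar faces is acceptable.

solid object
 facet normal -0.163 0.268 -0.949
  outer loop
   vertex 1.0 1.0 0.9
   vertex 0.2 3.7 1.8
   vertex 4.4 1.3 0.4
  endloop
 endfacet
 facet normal 0.137 -0.914 0.382
  outer loop
   vertex 0.7 2.5 4.6
   vertex 1.0 1.0 0.9
   vertex 4.4 1.3 0.4
  endloop
 endfacet
 facet normal -0.986 -0.041 0.159
  outer loop
   vertex 0.5 5.0 4.0
   vertex 0.2 3.7 1.8
   vertex 0.7 2.5 4.6
  endloop
 endfacet
 facet normal -0.961 -0.274 -0.032
  outer loop
   vertex 0.7 1.9 2.2
   vertex 0.2 3.7 1.8
   vertex 1.0 1.0 0.9
  endloop
 endfacet
 facet normal -0.965 -0.254 0.063
  outer loop
   vertex 0.7 1.9 2.2
   vertex 0.7 2.5 4.6
   vertex 0.2 3.7 1.8
  endloop
 endfacet
 facet normal -0.881 -0.460 0.115
  outer loop
   vertex 0.7 1.9 2.2
   vertex 1.0 1.0 0.9
   vertex 0.7 2.5 4.6
  endloop
 endfacet
 facet normal 0.761 0.099 0.642
  outer loop
   vertex 1.9 4.3 2.9
   vertex 0.7 2.5 4.6
   vertex 4.4 1.3 0.4
  endloop
 endfacet
 facet normal 0.669 0.224 0.709
  outer loop
   vertex 1.9 4.3 2.9
   vertex 0.5 5.0 4.0
   vertex 0.7 2.5 4.6
  endloop
 endfacet
 facet normal 0.184 0.715 -0.674
  outer loop
   vertex 1.9 4.3 2.9
   vertex 4.4 1.3 0.4
   vertex 0.2 3.7 1.8
  endloop
 endfacet
 facet normal 0.028 0.859 -0.511
  outer loop
   vertex 1.9 4.3 2.9
   vertex 0.2 3.7 1.8
   vertex 0.5 5.0 4.0
  endloop
 endfacet
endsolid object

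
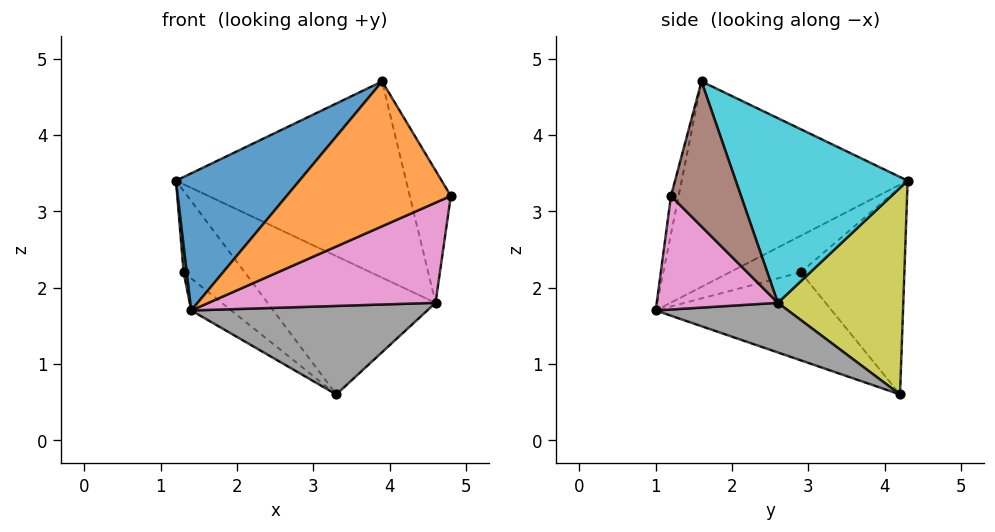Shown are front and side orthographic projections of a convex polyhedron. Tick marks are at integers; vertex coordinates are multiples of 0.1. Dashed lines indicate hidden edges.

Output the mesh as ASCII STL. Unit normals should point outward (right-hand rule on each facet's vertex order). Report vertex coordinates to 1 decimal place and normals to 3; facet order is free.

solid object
 facet normal -0.676 -0.369 0.637
  outer loop
   vertex 3.9 1.6 4.7
   vertex 1.2 4.3 3.4
   vertex 1.4 1.0 1.7
  endloop
 endfacet
 facet normal -0.045 -0.972 0.232
  outer loop
   vertex 3.9 1.6 4.7
   vertex 1.4 1.0 1.7
   vertex 4.8 1.2 3.2
  endloop
 endfacet
 facet normal -0.999 -0.044 -0.032
  outer loop
   vertex 1.3 2.9 2.2
   vertex 1.4 1.0 1.7
   vertex 1.2 4.3 3.4
  endloop
 endfacet
 facet normal -0.718 0.423 -0.553
  outer loop
   vertex 1.3 2.9 2.2
   vertex 1.2 4.3 3.4
   vertex 3.3 4.2 0.6
  endloop
 endfacet
 facet normal -0.676 0.154 -0.720
  outer loop
   vertex 1.3 2.9 2.2
   vertex 3.3 4.2 0.6
   vertex 1.4 1.0 1.7
  endloop
 endfacet
 facet normal 0.806 0.472 0.357
  outer loop
   vertex 4.6 2.6 1.8
   vertex 3.9 1.6 4.7
   vertex 4.8 1.2 3.2
  endloop
 endfacet
 facet normal 0.341 -0.640 -0.689
  outer loop
   vertex 4.6 2.6 1.8
   vertex 4.8 1.2 3.2
   vertex 1.4 1.0 1.7
  endloop
 endfacet
 facet normal 0.249 -0.444 -0.861
  outer loop
   vertex 4.6 2.6 1.8
   vertex 1.4 1.0 1.7
   vertex 3.3 4.2 0.6
  endloop
 endfacet
 facet normal 0.552 0.739 0.387
  outer loop
   vertex 4.6 2.6 1.8
   vertex 3.3 4.2 0.6
   vertex 1.2 4.3 3.4
  endloop
 endfacet
 facet normal 0.552 0.738 0.388
  outer loop
   vertex 4.6 2.6 1.8
   vertex 1.2 4.3 3.4
   vertex 3.9 1.6 4.7
  endloop
 endfacet
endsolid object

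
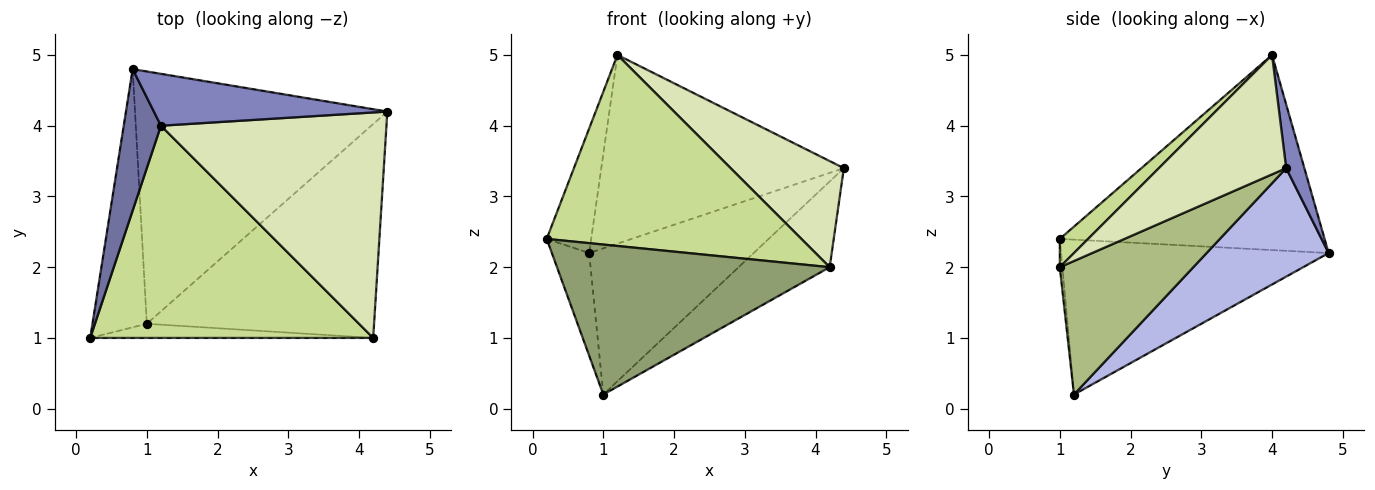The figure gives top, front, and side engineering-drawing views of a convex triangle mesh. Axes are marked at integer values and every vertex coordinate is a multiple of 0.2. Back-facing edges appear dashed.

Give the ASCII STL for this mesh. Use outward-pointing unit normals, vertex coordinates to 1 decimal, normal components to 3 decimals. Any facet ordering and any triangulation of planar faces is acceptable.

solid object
 facet normal -0.969 0.163 0.185
  outer loop
   vertex 1.2 4.0 5.0
   vertex 0.8 4.8 2.2
   vertex 0.2 1.0 2.4
  endloop
 endfacet
 facet normal 0.072 0.962 0.264
  outer loop
   vertex 1.2 4.0 5.0
   vertex 4.4 4.2 3.4
   vertex 0.8 4.8 2.2
  endloop
 endfacet
 facet normal -0.936 0.130 -0.328
  outer loop
   vertex 1.0 1.2 0.2
   vertex 0.2 1.0 2.4
   vertex 0.8 4.8 2.2
  endloop
 endfacet
 facet normal 0.349 0.470 -0.811
  outer loop
   vertex 1.0 1.2 0.2
   vertex 0.8 4.8 2.2
   vertex 4.4 4.2 3.4
  endloop
 endfacet
 facet normal -0.009 -0.996 -0.094
  outer loop
   vertex 4.2 1.0 2.0
   vertex 0.2 1.0 2.4
   vertex 1.0 1.2 0.2
  endloop
 endfacet
 facet normal 0.479 0.327 -0.815
  outer loop
   vertex 4.2 1.0 2.0
   vertex 1.0 1.2 0.2
   vertex 4.4 4.2 3.4
  endloop
 endfacet
 facet normal 0.074 -0.667 0.741
  outer loop
   vertex 4.2 1.0 2.0
   vertex 1.2 4.0 5.0
   vertex 0.2 1.0 2.4
  endloop
 endfacet
 facet normal 0.432 -0.384 0.816
  outer loop
   vertex 4.2 1.0 2.0
   vertex 4.4 4.2 3.4
   vertex 1.2 4.0 5.0
  endloop
 endfacet
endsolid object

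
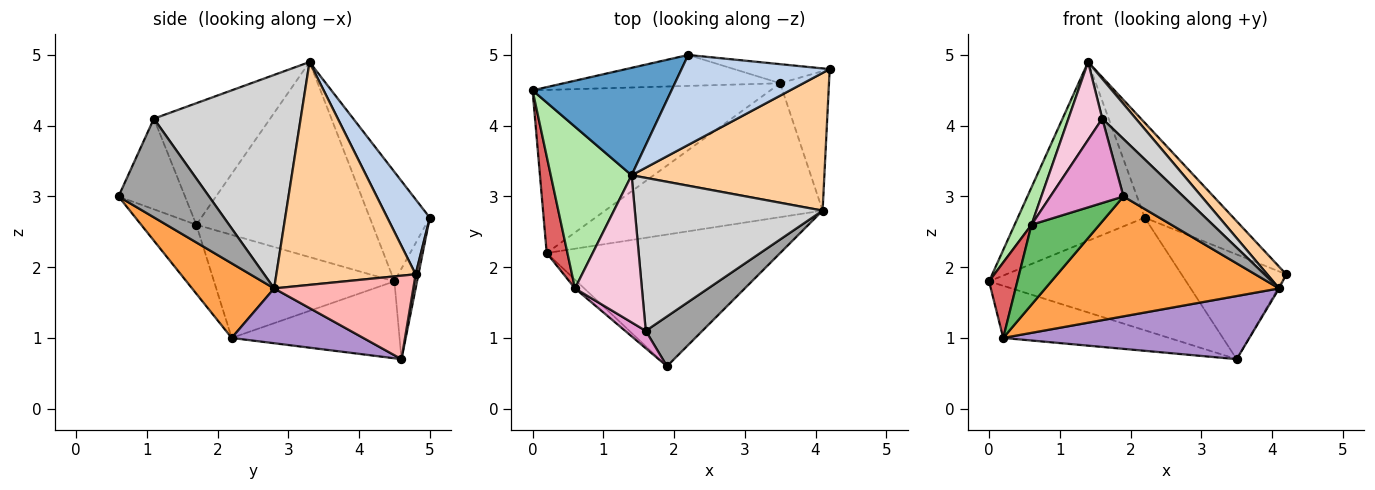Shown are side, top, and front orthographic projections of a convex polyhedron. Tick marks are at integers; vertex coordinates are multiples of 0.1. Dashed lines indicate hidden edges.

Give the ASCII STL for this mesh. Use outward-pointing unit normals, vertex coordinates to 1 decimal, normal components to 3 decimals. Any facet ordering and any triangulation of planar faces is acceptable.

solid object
 facet normal -0.376 0.794 0.477
  outer loop
   vertex 2.2 5.0 2.7
   vertex 0.0 4.5 1.8
   vertex 1.4 3.3 4.9
  endloop
 endfacet
 facet normal 0.328 0.686 0.649
  outer loop
   vertex 2.2 5.0 2.7
   vertex 1.4 3.3 4.9
   vertex 4.2 4.8 1.9
  endloop
 endfacet
 facet normal 0.230 -0.655 -0.720
  outer loop
   vertex 4.1 2.8 1.7
   vertex 1.9 0.6 3.0
   vertex 0.2 2.2 1.0
  endloop
 endfacet
 facet normal 0.752 -0.103 0.651
  outer loop
   vertex 4.1 2.8 1.7
   vertex 4.2 4.8 1.9
   vertex 1.4 3.3 4.9
  endloop
 endfacet
 facet normal -0.628 -0.773 -0.085
  outer loop
   vertex 0.6 1.7 2.6
   vertex 0.2 2.2 1.0
   vertex 1.9 0.6 3.0
  endloop
 endfacet
 facet normal -0.920 -0.088 0.381
  outer loop
   vertex 0.6 1.7 2.6
   vertex 1.4 3.3 4.9
   vertex 0.0 4.5 1.8
  endloop
 endfacet
 facet normal -0.969 -0.152 0.195
  outer loop
   vertex 0.6 1.7 2.6
   vertex 0.0 4.5 1.8
   vertex 0.2 2.2 1.0
  endloop
 endfacet
 facet normal 0.863 0.007 -0.505
  outer loop
   vertex 3.5 4.6 0.7
   vertex 4.2 4.8 1.9
   vertex 4.1 2.8 1.7
  endloop
 endfacet
 facet normal 0.222 -0.416 -0.882
  outer loop
   vertex 3.5 4.6 0.7
   vertex 4.1 2.8 1.7
   vertex 0.2 2.2 1.0
  endloop
 endfacet
 facet normal -0.294 0.291 -0.910
  outer loop
   vertex 3.5 4.6 0.7
   vertex 0.2 2.2 1.0
   vertex 0.0 4.5 1.8
  endloop
 endfacet
 facet normal -0.110 0.958 -0.263
  outer loop
   vertex 3.5 4.6 0.7
   vertex 0.0 4.5 1.8
   vertex 2.2 5.0 2.7
  endloop
 endfacet
 facet normal 0.027 0.983 -0.179
  outer loop
   vertex 3.5 4.6 0.7
   vertex 2.2 5.0 2.7
   vertex 4.2 4.8 1.9
  endloop
 endfacet
 facet normal -0.665 -0.731 0.151
  outer loop
   vertex 1.6 1.1 4.1
   vertex 0.6 1.7 2.6
   vertex 1.9 0.6 3.0
  endloop
 endfacet
 facet normal -0.849 -0.247 0.467
  outer loop
   vertex 1.6 1.1 4.1
   vertex 1.4 3.3 4.9
   vertex 0.6 1.7 2.6
  endloop
 endfacet
 facet normal 0.753 -0.498 0.431
  outer loop
   vertex 1.6 1.1 4.1
   vertex 1.9 0.6 3.0
   vertex 4.1 2.8 1.7
  endloop
 endfacet
 facet normal 0.740 -0.169 0.651
  outer loop
   vertex 1.6 1.1 4.1
   vertex 4.1 2.8 1.7
   vertex 1.4 3.3 4.9
  endloop
 endfacet
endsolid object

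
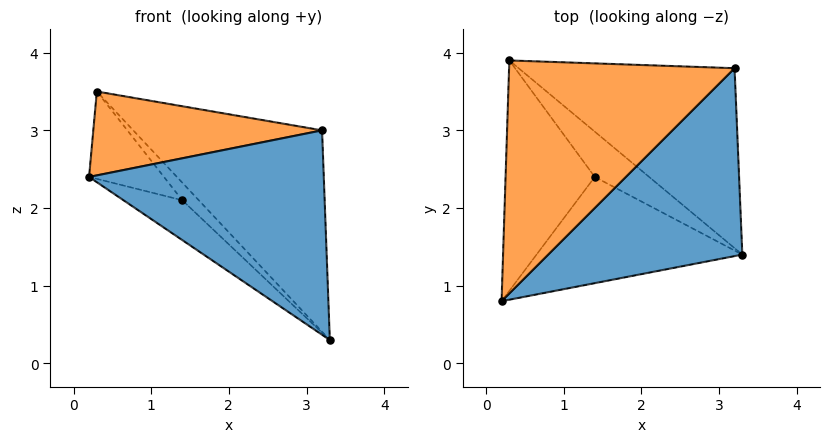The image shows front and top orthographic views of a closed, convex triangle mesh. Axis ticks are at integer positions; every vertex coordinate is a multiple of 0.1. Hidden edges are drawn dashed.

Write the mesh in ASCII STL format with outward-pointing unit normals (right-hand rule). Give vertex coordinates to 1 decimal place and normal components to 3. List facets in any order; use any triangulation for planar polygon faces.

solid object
 facet normal 0.515 -0.631 0.580
  outer loop
   vertex 3.2 3.8 3.0
   vertex 0.2 0.8 2.4
   vertex 3.3 1.4 0.3
  endloop
 endfacet
 facet normal 0.149 -0.335 0.930
  outer loop
   vertex 3.2 3.8 3.0
   vertex 0.3 3.9 3.5
   vertex 0.2 0.8 2.4
  endloop
 endfacet
 facet normal -0.089 0.743 -0.664
  outer loop
   vertex 3.2 3.8 3.0
   vertex 3.3 1.4 0.3
   vertex 0.3 3.9 3.5
  endloop
 endfacet
 facet normal -0.575 0.287 -0.766
  outer loop
   vertex 1.4 2.4 2.1
   vertex 3.3 1.4 0.3
   vertex 0.2 0.8 2.4
  endloop
 endfacet
 facet normal -0.577 0.290 -0.764
  outer loop
   vertex 1.4 2.4 2.1
   vertex 0.2 0.8 2.4
   vertex 0.3 3.9 3.5
  endloop
 endfacet
 facet normal -0.569 0.298 -0.766
  outer loop
   vertex 1.4 2.4 2.1
   vertex 0.3 3.9 3.5
   vertex 3.3 1.4 0.3
  endloop
 endfacet
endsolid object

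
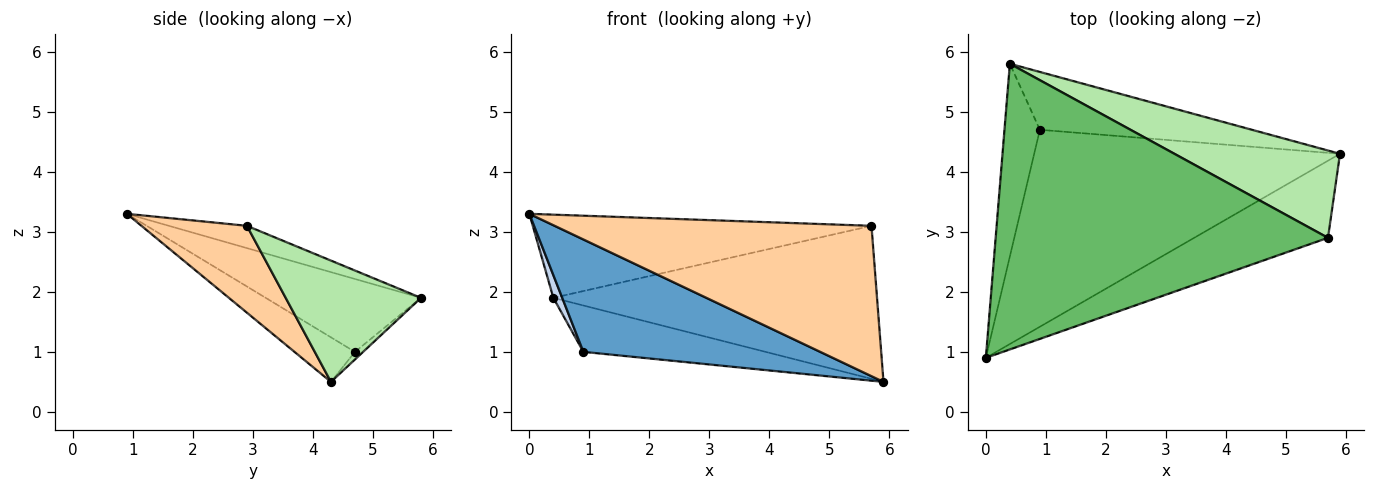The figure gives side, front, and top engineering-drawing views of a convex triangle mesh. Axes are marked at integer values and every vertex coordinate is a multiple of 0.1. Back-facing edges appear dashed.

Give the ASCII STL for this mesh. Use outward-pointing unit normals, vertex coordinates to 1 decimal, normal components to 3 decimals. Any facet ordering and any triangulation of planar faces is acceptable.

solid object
 facet normal -0.126 -0.492 -0.862
  outer loop
   vertex 0.9 4.7 1.0
   vertex 5.9 4.3 0.5
   vertex 0.0 0.9 3.3
  endloop
 endfacet
 facet normal -0.898 -0.051 -0.436
  outer loop
   vertex 0.9 4.7 1.0
   vertex 0.0 0.9 3.3
   vertex 0.4 5.8 1.9
  endloop
 endfacet
 facet normal -0.028 0.625 -0.780
  outer loop
   vertex 0.9 4.7 1.0
   vertex 0.4 5.8 1.9
   vertex 5.9 4.3 0.5
  endloop
 endfacet
 facet normal 0.284 -0.853 -0.438
  outer loop
   vertex 5.7 2.9 3.1
   vertex 0.0 0.9 3.3
   vertex 5.9 4.3 0.5
  endloop
 endfacet
 facet normal -0.064 0.279 0.958
  outer loop
   vertex 5.7 2.9 3.1
   vertex 0.4 5.8 1.9
   vertex 0.0 0.9 3.3
  endloop
 endfacet
 facet normal 0.341 0.816 0.466
  outer loop
   vertex 5.7 2.9 3.1
   vertex 5.9 4.3 0.5
   vertex 0.4 5.8 1.9
  endloop
 endfacet
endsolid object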